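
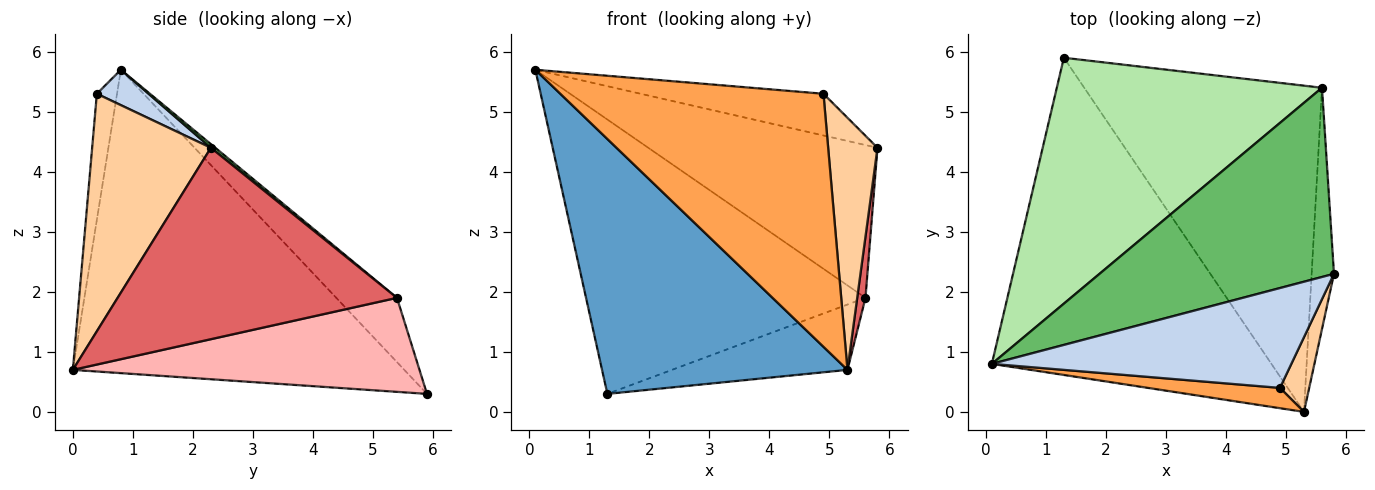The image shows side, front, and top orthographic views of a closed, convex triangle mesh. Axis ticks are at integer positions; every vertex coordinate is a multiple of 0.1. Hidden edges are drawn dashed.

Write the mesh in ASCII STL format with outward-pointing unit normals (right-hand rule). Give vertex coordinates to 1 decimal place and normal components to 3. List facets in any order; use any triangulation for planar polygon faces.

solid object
 facet normal -0.646 -0.478 -0.595
  outer loop
   vertex 5.3 0.0 0.7
   vertex 0.1 0.8 5.7
   vertex 1.3 5.9 0.3
  endloop
 endfacet
 facet normal 0.108 0.383 0.917
  outer loop
   vertex 4.9 0.4 5.3
   vertex 5.8 2.3 4.4
   vertex 0.1 0.8 5.7
  endloop
 endfacet
 facet normal -0.076 -0.994 0.080
  outer loop
   vertex 4.9 0.4 5.3
   vertex 0.1 0.8 5.7
   vertex 5.3 0.0 0.7
  endloop
 endfacet
 facet normal 0.918 -0.381 0.113
  outer loop
   vertex 4.9 0.4 5.3
   vertex 5.3 0.0 0.7
   vertex 5.8 2.3 4.4
  endloop
 endfacet
 facet normal 0.012 0.628 0.778
  outer loop
   vertex 5.6 5.4 1.9
   vertex 0.1 0.8 5.7
   vertex 5.8 2.3 4.4
  endloop
 endfacet
 facet normal -0.160 0.735 0.659
  outer loop
   vertex 5.6 5.4 1.9
   vertex 1.3 5.9 0.3
   vertex 0.1 0.8 5.7
  endloop
 endfacet
 facet normal 0.993 -0.029 -0.116
  outer loop
   vertex 5.6 5.4 1.9
   vertex 5.8 2.3 4.4
   vertex 5.3 0.0 0.7
  endloop
 endfacet
 facet normal 0.361 0.183 -0.914
  outer loop
   vertex 5.6 5.4 1.9
   vertex 5.3 0.0 0.7
   vertex 1.3 5.9 0.3
  endloop
 endfacet
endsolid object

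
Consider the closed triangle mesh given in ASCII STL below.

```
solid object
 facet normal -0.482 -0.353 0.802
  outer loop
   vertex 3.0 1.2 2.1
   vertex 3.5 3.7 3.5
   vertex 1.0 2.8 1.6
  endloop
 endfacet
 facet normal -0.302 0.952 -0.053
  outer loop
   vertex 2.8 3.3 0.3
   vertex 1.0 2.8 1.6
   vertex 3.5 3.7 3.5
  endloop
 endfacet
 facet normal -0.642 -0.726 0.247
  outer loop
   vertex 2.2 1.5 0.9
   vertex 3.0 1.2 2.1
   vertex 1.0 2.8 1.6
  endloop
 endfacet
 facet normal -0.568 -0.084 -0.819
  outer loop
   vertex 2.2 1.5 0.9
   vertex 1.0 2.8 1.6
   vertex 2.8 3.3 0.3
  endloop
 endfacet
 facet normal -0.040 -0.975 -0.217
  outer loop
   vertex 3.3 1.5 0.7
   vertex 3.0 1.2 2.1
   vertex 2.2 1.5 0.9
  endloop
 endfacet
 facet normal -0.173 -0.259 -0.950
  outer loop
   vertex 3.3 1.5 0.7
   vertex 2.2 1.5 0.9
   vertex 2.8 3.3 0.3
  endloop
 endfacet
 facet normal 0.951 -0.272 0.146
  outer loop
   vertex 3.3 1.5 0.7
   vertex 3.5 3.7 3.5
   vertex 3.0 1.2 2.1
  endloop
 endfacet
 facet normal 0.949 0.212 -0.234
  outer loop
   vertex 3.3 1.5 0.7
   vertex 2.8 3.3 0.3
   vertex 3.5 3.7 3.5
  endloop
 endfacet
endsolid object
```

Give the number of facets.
8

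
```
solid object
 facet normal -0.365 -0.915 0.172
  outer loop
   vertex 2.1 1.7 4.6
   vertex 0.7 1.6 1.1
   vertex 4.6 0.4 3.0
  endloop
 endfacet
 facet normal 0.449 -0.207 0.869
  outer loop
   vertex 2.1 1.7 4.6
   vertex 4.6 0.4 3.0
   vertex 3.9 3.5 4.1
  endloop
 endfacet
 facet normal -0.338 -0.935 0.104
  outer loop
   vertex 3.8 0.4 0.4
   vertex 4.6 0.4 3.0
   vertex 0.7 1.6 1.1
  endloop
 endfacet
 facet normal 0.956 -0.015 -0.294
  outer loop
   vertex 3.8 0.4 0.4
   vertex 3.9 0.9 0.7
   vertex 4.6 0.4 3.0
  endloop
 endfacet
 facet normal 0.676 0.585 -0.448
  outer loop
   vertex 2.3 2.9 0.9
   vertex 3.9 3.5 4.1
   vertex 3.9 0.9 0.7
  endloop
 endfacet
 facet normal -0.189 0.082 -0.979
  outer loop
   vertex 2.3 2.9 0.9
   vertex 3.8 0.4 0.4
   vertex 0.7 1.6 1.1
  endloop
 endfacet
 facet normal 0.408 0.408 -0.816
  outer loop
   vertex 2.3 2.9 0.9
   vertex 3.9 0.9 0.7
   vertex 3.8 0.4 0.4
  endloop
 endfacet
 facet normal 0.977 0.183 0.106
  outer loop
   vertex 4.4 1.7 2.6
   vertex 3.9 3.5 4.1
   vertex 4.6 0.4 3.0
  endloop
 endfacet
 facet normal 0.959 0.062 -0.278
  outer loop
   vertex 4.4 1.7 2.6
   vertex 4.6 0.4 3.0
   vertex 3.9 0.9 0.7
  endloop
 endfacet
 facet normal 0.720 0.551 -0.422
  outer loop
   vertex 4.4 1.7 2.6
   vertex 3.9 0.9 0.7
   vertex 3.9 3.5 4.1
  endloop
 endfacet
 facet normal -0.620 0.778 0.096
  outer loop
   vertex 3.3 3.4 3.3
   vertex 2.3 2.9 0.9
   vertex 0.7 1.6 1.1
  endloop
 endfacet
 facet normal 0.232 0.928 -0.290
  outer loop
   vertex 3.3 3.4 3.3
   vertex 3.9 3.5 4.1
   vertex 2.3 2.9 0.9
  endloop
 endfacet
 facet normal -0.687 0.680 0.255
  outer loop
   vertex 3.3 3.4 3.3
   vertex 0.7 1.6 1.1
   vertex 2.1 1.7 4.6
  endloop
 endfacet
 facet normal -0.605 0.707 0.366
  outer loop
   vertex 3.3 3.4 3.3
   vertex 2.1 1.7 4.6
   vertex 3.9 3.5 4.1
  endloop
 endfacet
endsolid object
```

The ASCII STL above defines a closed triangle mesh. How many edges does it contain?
21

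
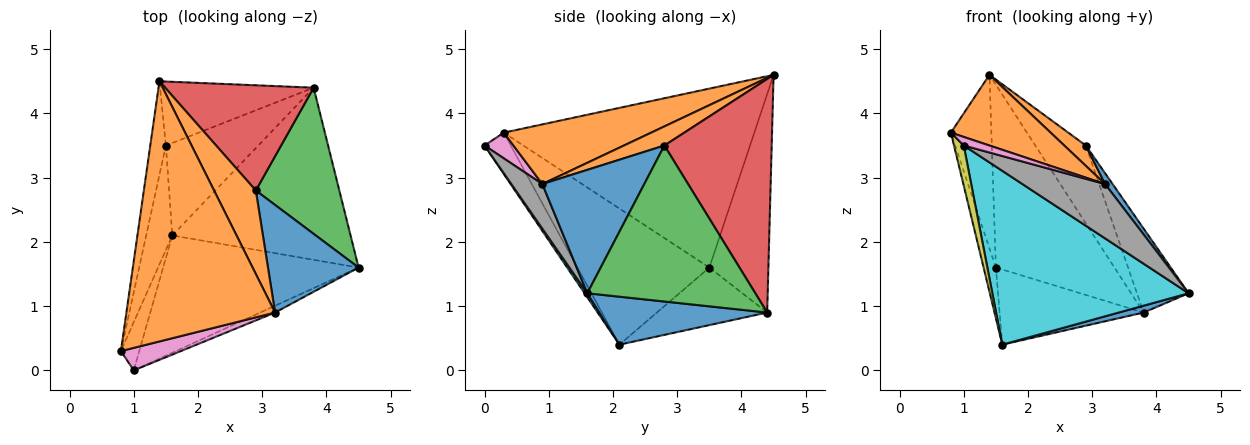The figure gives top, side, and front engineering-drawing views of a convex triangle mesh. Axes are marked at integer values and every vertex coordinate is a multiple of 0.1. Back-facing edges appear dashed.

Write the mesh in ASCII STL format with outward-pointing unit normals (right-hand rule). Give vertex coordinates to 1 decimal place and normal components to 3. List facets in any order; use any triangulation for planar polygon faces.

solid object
 facet normal 0.260 -0.038 -0.965
  outer loop
   vertex 3.8 4.4 0.9
   vertex 4.5 1.6 1.2
   vertex 1.6 2.1 0.4
  endloop
 endfacet
 facet normal 0.361 -0.244 0.900
  outer loop
   vertex 3.2 0.9 2.9
   vertex 1.4 4.5 4.6
   vertex 0.8 0.3 3.7
  endloop
 endfacet
 facet normal -0.984 0.159 -0.086
  outer loop
   vertex 1.5 3.5 1.6
   vertex 0.8 0.3 3.7
   vertex 1.4 4.5 4.6
  endloop
 endfacet
 facet normal -0.978 0.091 -0.188
  outer loop
   vertex 1.5 3.5 1.6
   vertex 1.6 2.1 0.4
   vertex 0.8 0.3 3.7
  endloop
 endfacet
 facet normal -0.425 0.854 -0.299
  outer loop
   vertex 1.5 3.5 1.6
   vertex 1.4 4.5 4.6
   vertex 3.8 4.4 0.9
  endloop
 endfacet
 facet normal -0.435 0.568 -0.699
  outer loop
   vertex 1.5 3.5 1.6
   vertex 3.8 4.4 0.9
   vertex 1.6 2.1 0.4
  endloop
 endfacet
 facet normal 0.372 -0.330 0.868
  outer loop
   vertex 1.0 0.0 3.5
   vertex 3.2 0.9 2.9
   vertex 0.8 0.3 3.7
  endloop
 endfacet
 facet normal 0.349 -0.930 -0.116
  outer loop
   vertex 1.0 0.0 3.5
   vertex 4.5 1.6 1.2
   vertex 3.2 0.9 2.9
  endloop
 endfacet
 facet normal -0.866 -0.321 -0.385
  outer loop
   vertex 1.0 0.0 3.5
   vertex 0.8 0.3 3.7
   vertex 1.6 2.1 0.4
  endloop
 endfacet
 facet normal 0.011 -0.829 -0.559
  outer loop
   vertex 1.0 0.0 3.5
   vertex 1.6 2.1 0.4
   vertex 4.5 1.6 1.2
  endloop
 endfacet
 facet normal 0.805 -0.060 0.591
  outer loop
   vertex 2.9 2.8 3.5
   vertex 3.2 0.9 2.9
   vertex 4.5 1.6 1.2
  endloop
 endfacet
 facet normal 0.406 -0.216 0.888
  outer loop
   vertex 2.9 2.8 3.5
   vertex 1.4 4.5 4.6
   vertex 3.2 0.9 2.9
  endloop
 endfacet
 facet normal 0.851 0.262 0.456
  outer loop
   vertex 2.9 2.8 3.5
   vertex 4.5 1.6 1.2
   vertex 3.8 4.4 0.9
  endloop
 endfacet
 facet normal 0.784 0.369 0.499
  outer loop
   vertex 2.9 2.8 3.5
   vertex 3.8 4.4 0.9
   vertex 1.4 4.5 4.6
  endloop
 endfacet
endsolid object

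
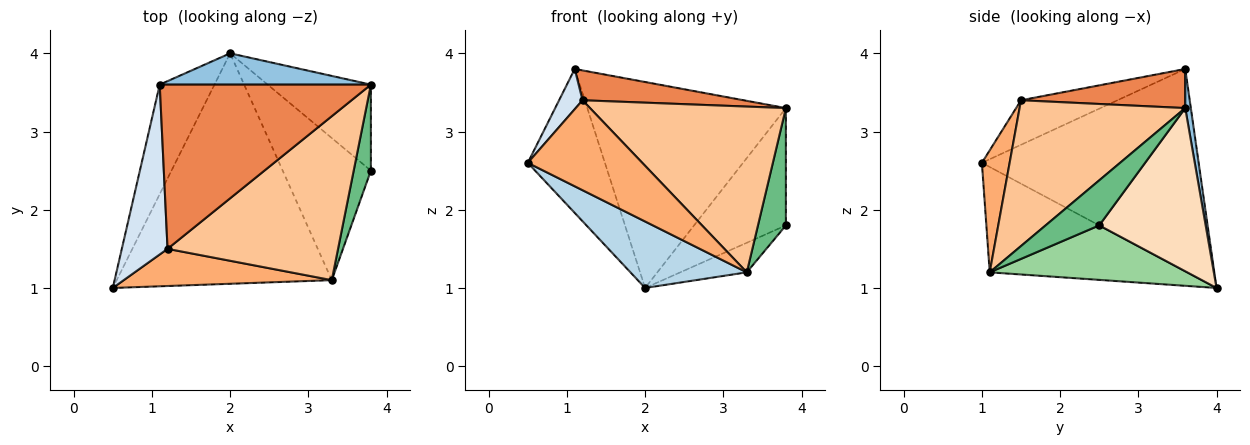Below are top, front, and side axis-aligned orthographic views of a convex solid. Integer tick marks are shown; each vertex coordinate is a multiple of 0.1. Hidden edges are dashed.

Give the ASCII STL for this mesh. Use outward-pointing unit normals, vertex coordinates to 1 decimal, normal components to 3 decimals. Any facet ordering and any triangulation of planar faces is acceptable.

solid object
 facet normal -0.913 0.325 -0.247
  outer loop
   vertex 2.0 4.0 1.0
   vertex 0.5 1.0 2.6
   vertex 1.1 3.6 3.8
  endloop
 endfacet
 facet normal 0.028 0.988 0.150
  outer loop
   vertex 2.0 4.0 1.0
   vertex 1.1 3.6 3.8
   vertex 3.8 3.6 3.3
  endloop
 endfacet
 facet normal -0.426 -0.251 -0.869
  outer loop
   vertex 3.3 1.1 1.2
   vertex 0.5 1.0 2.6
   vertex 2.0 4.0 1.0
  endloop
 endfacet
 facet normal -0.688 -0.167 0.706
  outer loop
   vertex 1.2 1.5 3.4
   vertex 1.1 3.6 3.8
   vertex 0.5 1.0 2.6
  endloop
 endfacet
 facet normal 0.179 -0.176 0.968
  outer loop
   vertex 1.2 1.5 3.4
   vertex 3.8 3.6 3.3
   vertex 1.1 3.6 3.8
  endloop
 endfacet
 facet normal 0.218 -0.902 0.373
  outer loop
   vertex 1.2 1.5 3.4
   vertex 0.5 1.0 2.6
   vertex 3.3 1.1 1.2
  endloop
 endfacet
 facet normal 0.515 -0.609 0.603
  outer loop
   vertex 1.2 1.5 3.4
   vertex 3.3 1.1 1.2
   vertex 3.8 3.6 3.3
  endloop
 endfacet
 facet normal 0.683 0.589 -0.432
  outer loop
   vertex 3.8 2.5 1.8
   vertex 2.0 4.0 1.0
   vertex 3.8 3.6 3.3
  endloop
 endfacet
 facet normal 0.840 -0.438 0.321
  outer loop
   vertex 3.8 2.5 1.8
   vertex 3.8 3.6 3.3
   vertex 3.3 1.1 1.2
  endloop
 endfacet
 facet normal 0.518 0.174 -0.838
  outer loop
   vertex 3.8 2.5 1.8
   vertex 3.3 1.1 1.2
   vertex 2.0 4.0 1.0
  endloop
 endfacet
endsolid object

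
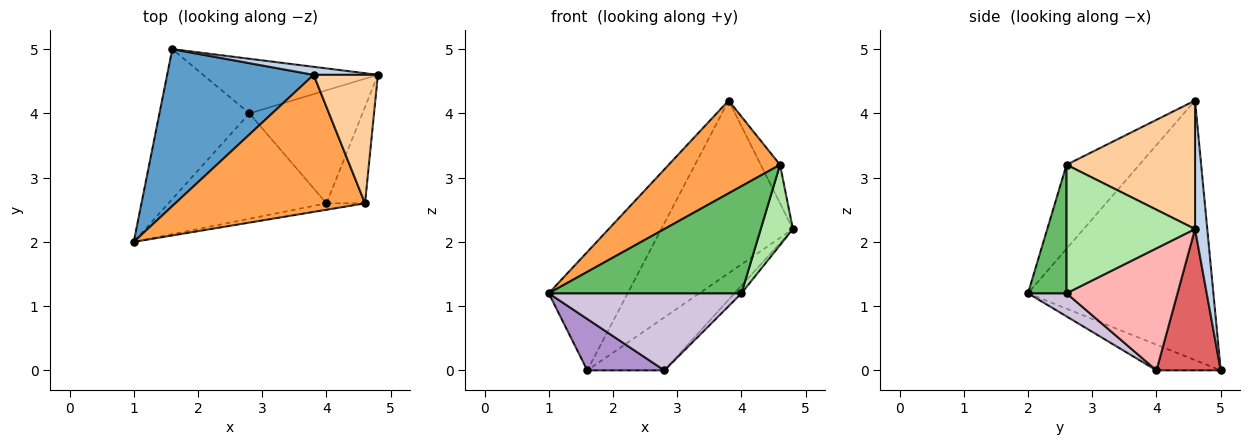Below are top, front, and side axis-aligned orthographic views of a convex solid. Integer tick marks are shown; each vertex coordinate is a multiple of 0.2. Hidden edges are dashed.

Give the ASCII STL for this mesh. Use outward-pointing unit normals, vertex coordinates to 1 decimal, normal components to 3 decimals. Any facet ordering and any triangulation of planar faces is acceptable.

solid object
 facet normal -0.817 0.348 0.461
  outer loop
   vertex 3.8 4.6 4.2
   vertex 1.6 5.0 0.0
   vertex 1.0 2.0 1.2
  endloop
 endfacet
 facet normal 0.093 0.995 0.046
  outer loop
   vertex 3.8 4.6 4.2
   vertex 4.8 4.6 2.2
   vertex 1.6 5.0 0.0
  endloop
 endfacet
 facet normal -0.344 -0.526 0.777
  outer loop
   vertex 4.6 2.6 3.2
   vertex 3.8 4.6 4.2
   vertex 1.0 2.0 1.2
  endloop
 endfacet
 facet normal 0.886 0.133 0.443
  outer loop
   vertex 4.6 2.6 3.2
   vertex 4.8 4.6 2.2
   vertex 3.8 4.6 4.2
  endloop
 endfacet
 facet normal 0.196 -0.979 -0.059
  outer loop
   vertex 4.0 2.6 1.2
   vertex 4.6 2.6 3.2
   vertex 1.0 2.0 1.2
  endloop
 endfacet
 facet normal 0.931 -0.233 -0.279
  outer loop
   vertex 4.0 2.6 1.2
   vertex 4.8 4.6 2.2
   vertex 4.6 2.6 3.2
  endloop
 endfacet
 facet normal 0.502 0.602 -0.621
  outer loop
   vertex 2.8 4.0 0.0
   vertex 1.6 5.0 0.0
   vertex 4.8 4.6 2.2
  endloop
 endfacet
 facet normal 0.733 0.046 -0.679
  outer loop
   vertex 2.8 4.0 0.0
   vertex 4.8 4.6 2.2
   vertex 4.0 2.6 1.2
  endloop
 endfacet
 facet normal -0.261 -0.313 -0.913
  outer loop
   vertex 2.8 4.0 0.0
   vertex 1.0 2.0 1.2
   vertex 1.6 5.0 0.0
  endloop
 endfacet
 facet normal 0.117 -0.586 -0.801
  outer loop
   vertex 2.8 4.0 0.0
   vertex 4.0 2.6 1.2
   vertex 1.0 2.0 1.2
  endloop
 endfacet
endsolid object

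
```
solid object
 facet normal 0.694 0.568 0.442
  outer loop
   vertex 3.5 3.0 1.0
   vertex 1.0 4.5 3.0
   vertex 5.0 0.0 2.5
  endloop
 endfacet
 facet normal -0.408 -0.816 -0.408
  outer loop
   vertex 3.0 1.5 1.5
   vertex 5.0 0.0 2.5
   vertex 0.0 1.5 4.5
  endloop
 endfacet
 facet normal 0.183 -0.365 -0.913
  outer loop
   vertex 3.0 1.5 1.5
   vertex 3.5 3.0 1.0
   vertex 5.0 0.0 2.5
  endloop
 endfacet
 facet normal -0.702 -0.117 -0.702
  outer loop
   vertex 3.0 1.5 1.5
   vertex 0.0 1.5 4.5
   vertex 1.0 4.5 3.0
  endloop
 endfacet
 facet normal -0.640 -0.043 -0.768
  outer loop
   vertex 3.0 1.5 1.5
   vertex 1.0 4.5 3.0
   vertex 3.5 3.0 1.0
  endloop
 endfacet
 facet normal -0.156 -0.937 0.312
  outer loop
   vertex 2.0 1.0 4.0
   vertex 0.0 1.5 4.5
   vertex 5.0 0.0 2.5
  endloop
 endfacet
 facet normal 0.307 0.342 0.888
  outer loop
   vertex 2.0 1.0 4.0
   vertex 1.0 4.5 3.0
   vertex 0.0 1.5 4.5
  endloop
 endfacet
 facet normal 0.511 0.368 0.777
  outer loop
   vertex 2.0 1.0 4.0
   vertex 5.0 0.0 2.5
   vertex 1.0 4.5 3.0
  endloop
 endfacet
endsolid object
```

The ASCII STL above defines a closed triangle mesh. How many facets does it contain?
8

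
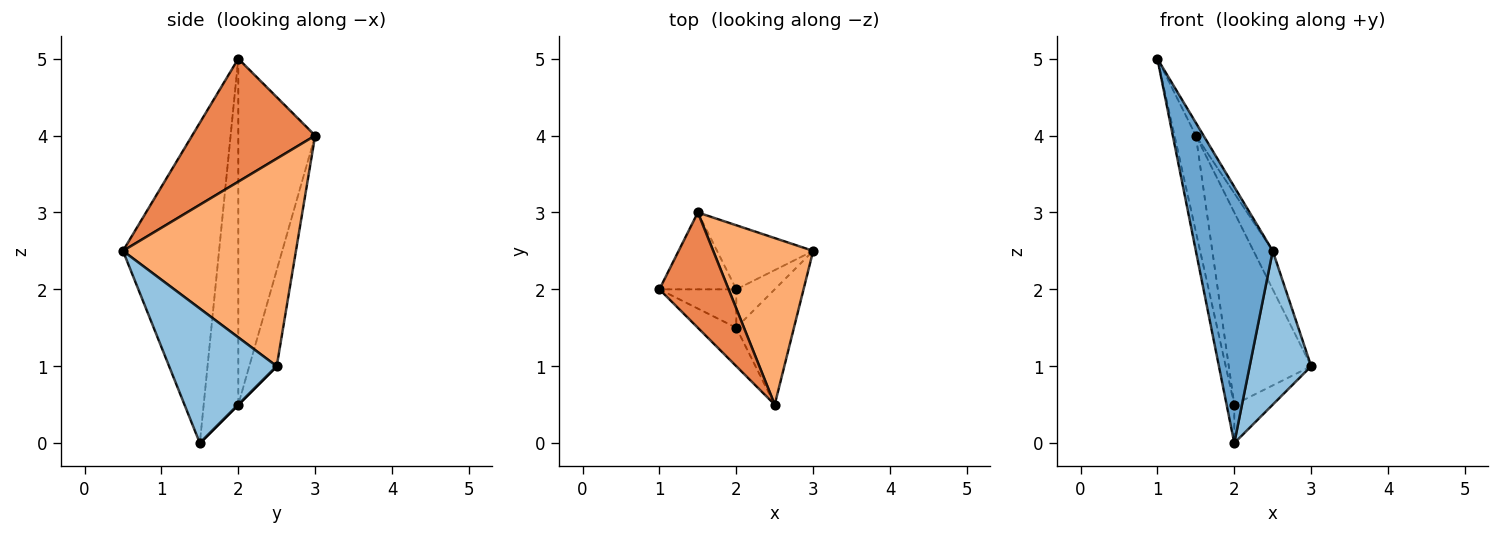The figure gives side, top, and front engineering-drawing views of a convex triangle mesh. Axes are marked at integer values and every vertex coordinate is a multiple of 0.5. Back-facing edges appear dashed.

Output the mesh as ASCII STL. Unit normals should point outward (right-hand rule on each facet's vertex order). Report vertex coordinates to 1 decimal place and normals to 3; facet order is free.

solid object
 facet normal -0.777 -0.622 -0.093
  outer loop
   vertex 2.0 1.5 0.0
   vertex 2.5 0.5 2.5
   vertex 1.0 2.0 5.0
  endloop
 endfacet
 facet normal 0.814 -0.465 -0.349
  outer loop
   vertex 2.0 1.5 0.0
   vertex 3.0 2.5 1.0
   vertex 2.5 0.5 2.5
  endloop
 endfacet
 facet normal -0.954 0.212 -0.212
  outer loop
   vertex 2.0 2.0 0.5
   vertex 2.0 1.5 0.0
   vertex 1.0 2.0 5.0
  endloop
 endfacet
 facet normal 0.000 0.707 -0.707
  outer loop
   vertex 2.0 2.0 0.5
   vertex 3.0 2.5 1.0
   vertex 2.0 1.5 0.0
  endloop
 endfacet
 facet normal 0.870 0.054 0.490
  outer loop
   vertex 1.5 3.0 4.0
   vertex 1.0 2.0 5.0
   vertex 2.5 0.5 2.5
  endloop
 endfacet
 facet normal 0.897 0.100 0.432
  outer loop
   vertex 1.5 3.0 4.0
   vertex 2.5 0.5 2.5
   vertex 3.0 2.5 1.0
  endloop
 endfacet
 facet normal -0.942 0.262 -0.209
  outer loop
   vertex 1.5 3.0 4.0
   vertex 2.0 2.0 0.5
   vertex 1.0 2.0 5.0
  endloop
 endfacet
 facet normal -0.302 0.905 -0.302
  outer loop
   vertex 1.5 3.0 4.0
   vertex 3.0 2.5 1.0
   vertex 2.0 2.0 0.5
  endloop
 endfacet
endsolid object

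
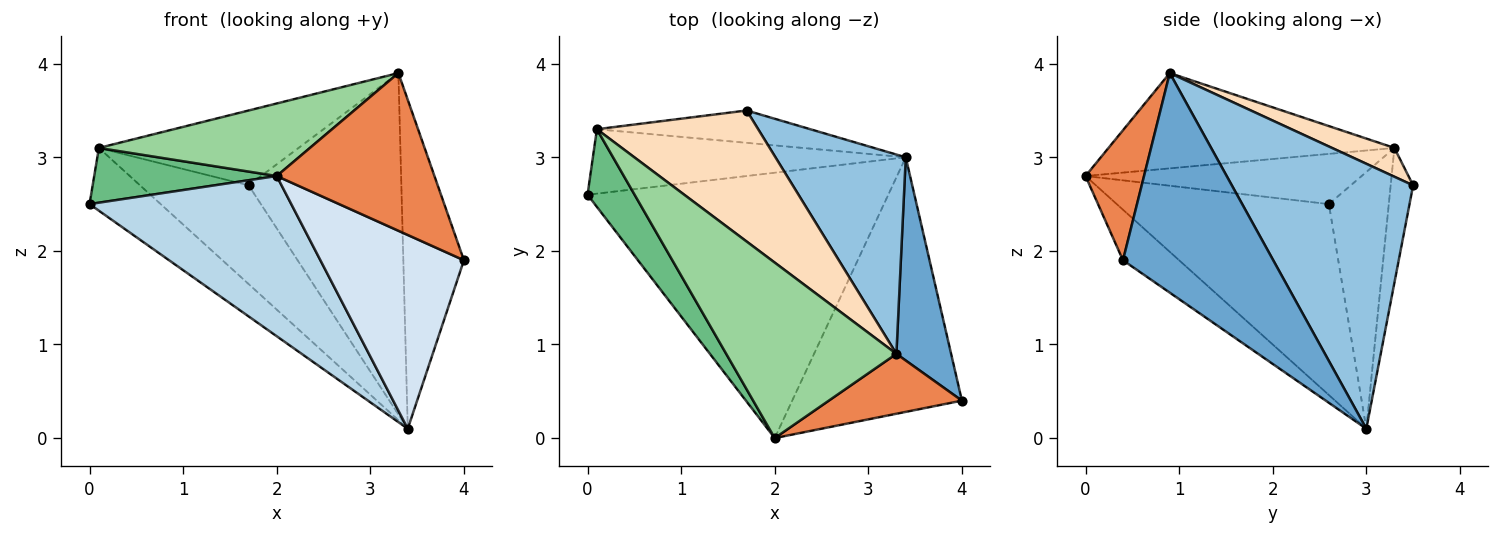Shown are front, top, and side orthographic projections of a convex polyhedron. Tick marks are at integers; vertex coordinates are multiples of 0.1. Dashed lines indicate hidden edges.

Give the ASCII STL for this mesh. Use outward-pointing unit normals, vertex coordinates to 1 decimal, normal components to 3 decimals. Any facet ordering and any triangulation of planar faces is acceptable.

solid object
 facet normal 0.904 0.364 0.225
  outer loop
   vertex 3.3 0.9 3.9
   vertex 4.0 0.4 1.9
   vertex 3.4 3.0 0.1
  endloop
 endfacet
 facet normal 0.716 0.603 0.352
  outer loop
   vertex 1.7 3.5 2.7
   vertex 3.3 0.9 3.9
   vertex 3.4 3.0 0.1
  endloop
 endfacet
 facet normal -0.478 -0.454 -0.752
  outer loop
   vertex 2.0 0.0 2.8
   vertex 0.0 2.6 2.5
   vertex 3.4 3.0 0.1
  endloop
 endfacet
 facet normal -0.231 -0.589 -0.774
  outer loop
   vertex 2.0 0.0 2.8
   vertex 3.4 3.0 0.1
   vertex 4.0 0.4 1.9
  endloop
 endfacet
 facet normal 0.328 -0.883 0.335
  outer loop
   vertex 2.0 0.0 2.8
   vertex 4.0 0.4 1.9
   vertex 3.3 0.9 3.9
  endloop
 endfacet
 facet normal -0.507 0.602 -0.617
  outer loop
   vertex 0.1 3.3 3.1
   vertex 3.4 3.0 0.1
   vertex 0.0 2.6 2.5
  endloop
 endfacet
 facet normal -0.193 0.932 -0.305
  outer loop
   vertex 0.1 3.3 3.1
   vertex 1.7 3.5 2.7
   vertex 3.4 3.0 0.1
  endloop
 endfacet
 facet normal 0.153 0.490 0.858
  outer loop
   vertex 0.1 3.3 3.1
   vertex 3.3 0.9 3.9
   vertex 1.7 3.5 2.7
  endloop
 endfacet
 facet normal -0.657 -0.434 0.616
  outer loop
   vertex 0.1 3.3 3.1
   vertex 0.0 2.6 2.5
   vertex 2.0 0.0 2.8
  endloop
 endfacet
 facet normal -0.460 -0.339 0.821
  outer loop
   vertex 0.1 3.3 3.1
   vertex 2.0 0.0 2.8
   vertex 3.3 0.9 3.9
  endloop
 endfacet
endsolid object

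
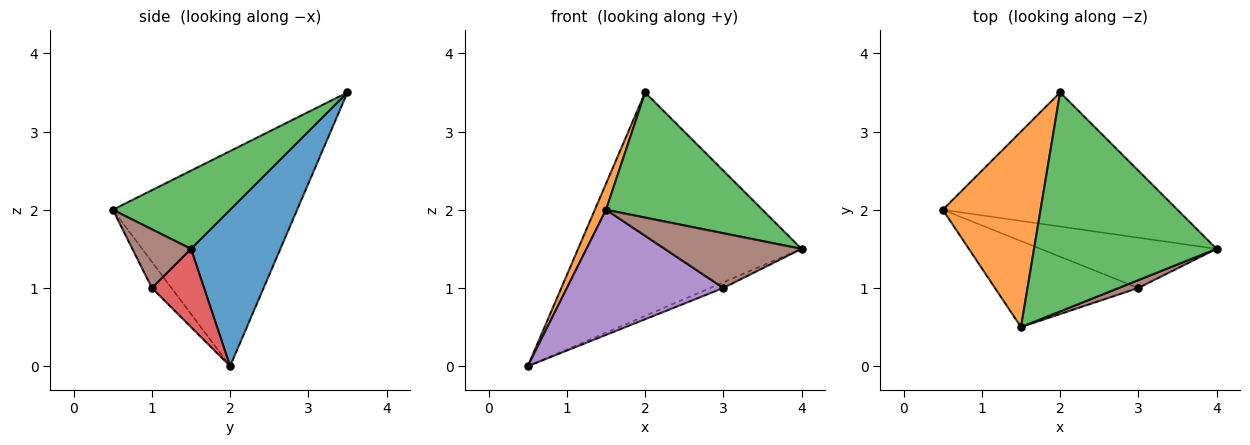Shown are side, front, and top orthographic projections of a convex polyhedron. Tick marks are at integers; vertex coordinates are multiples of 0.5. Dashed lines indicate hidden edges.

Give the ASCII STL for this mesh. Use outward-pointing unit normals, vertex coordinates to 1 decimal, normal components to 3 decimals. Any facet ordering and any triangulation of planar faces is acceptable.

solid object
 facet normal 0.324 0.811 -0.487
  outer loop
   vertex 2.0 3.5 3.5
   vertex 4.0 1.5 1.5
   vertex 0.5 2.0 0.0
  endloop
 endfacet
 facet normal -0.909 -0.055 0.413
  outer loop
   vertex 1.5 0.5 2.0
   vertex 2.0 3.5 3.5
   vertex 0.5 2.0 0.0
  endloop
 endfacet
 facet normal 0.349 -0.465 0.814
  outer loop
   vertex 1.5 0.5 2.0
   vertex 4.0 1.5 1.5
   vertex 2.0 3.5 3.5
  endloop
 endfacet
 facet normal 0.404 0.101 -0.909
  outer loop
   vertex 3.0 1.0 1.0
   vertex 0.5 2.0 0.0
   vertex 4.0 1.5 1.5
  endloop
 endfacet
 facet normal -0.102 -0.820 -0.564
  outer loop
   vertex 3.0 1.0 1.0
   vertex 1.5 0.5 2.0
   vertex 0.5 2.0 0.0
  endloop
 endfacet
 facet normal 0.391 -0.911 0.130
  outer loop
   vertex 3.0 1.0 1.0
   vertex 4.0 1.5 1.5
   vertex 1.5 0.5 2.0
  endloop
 endfacet
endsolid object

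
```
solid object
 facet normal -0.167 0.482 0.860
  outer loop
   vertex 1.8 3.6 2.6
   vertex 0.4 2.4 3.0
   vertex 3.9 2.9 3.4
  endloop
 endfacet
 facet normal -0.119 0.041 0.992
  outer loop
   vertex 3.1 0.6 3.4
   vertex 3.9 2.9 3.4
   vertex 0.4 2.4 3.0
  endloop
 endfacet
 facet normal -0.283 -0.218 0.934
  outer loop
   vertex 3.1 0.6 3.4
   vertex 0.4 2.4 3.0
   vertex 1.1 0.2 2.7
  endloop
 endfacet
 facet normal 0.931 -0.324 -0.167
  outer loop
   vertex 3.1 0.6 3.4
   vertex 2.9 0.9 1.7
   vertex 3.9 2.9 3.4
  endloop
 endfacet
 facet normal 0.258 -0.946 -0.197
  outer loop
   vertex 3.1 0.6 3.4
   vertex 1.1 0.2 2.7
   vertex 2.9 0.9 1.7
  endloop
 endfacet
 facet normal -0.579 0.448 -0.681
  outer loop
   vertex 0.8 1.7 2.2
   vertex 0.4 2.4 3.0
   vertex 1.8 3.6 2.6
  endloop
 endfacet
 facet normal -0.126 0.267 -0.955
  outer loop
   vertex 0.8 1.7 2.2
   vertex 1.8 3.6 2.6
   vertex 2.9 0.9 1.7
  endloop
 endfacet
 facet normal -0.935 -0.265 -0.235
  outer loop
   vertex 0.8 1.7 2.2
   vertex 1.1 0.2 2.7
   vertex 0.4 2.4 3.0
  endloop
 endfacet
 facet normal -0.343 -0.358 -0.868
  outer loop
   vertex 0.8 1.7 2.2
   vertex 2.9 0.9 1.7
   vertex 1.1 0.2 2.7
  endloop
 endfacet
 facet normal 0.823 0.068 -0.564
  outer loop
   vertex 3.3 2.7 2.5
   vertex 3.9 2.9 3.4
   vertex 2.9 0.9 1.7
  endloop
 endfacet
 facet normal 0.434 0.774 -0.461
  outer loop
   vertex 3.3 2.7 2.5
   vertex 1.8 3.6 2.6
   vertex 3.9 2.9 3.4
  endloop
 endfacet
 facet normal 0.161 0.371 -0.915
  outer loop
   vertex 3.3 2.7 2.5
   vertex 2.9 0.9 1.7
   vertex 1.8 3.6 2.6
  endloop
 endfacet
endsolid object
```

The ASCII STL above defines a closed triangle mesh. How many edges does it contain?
18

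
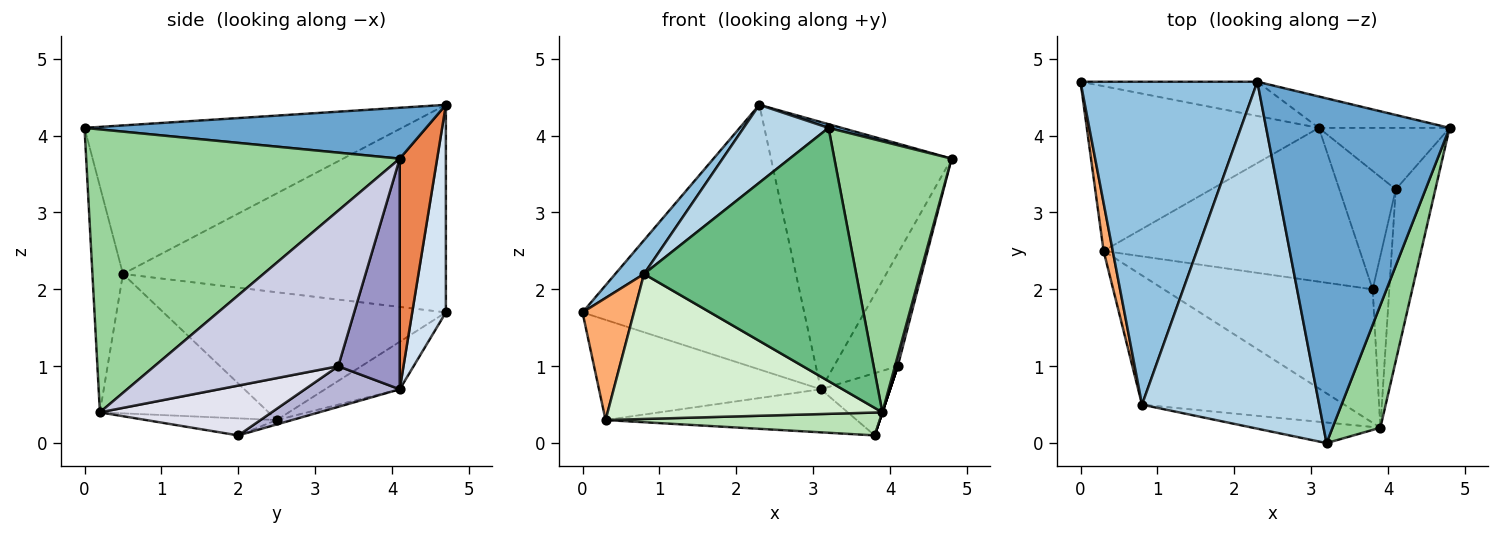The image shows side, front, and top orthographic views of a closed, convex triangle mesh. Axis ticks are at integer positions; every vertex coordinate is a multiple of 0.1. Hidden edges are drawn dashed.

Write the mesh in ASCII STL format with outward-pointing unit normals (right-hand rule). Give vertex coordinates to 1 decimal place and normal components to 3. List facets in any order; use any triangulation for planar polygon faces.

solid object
 facet normal 0.267 -0.010 0.964
  outer loop
   vertex 2.3 4.7 4.4
   vertex 3.2 0.0 4.1
   vertex 4.8 4.1 3.7
  endloop
 endfacet
 facet normal -0.759 -0.068 0.647
  outer loop
   vertex 2.3 4.7 4.4
   vertex 0.0 4.7 1.7
   vertex 0.8 0.5 2.2
  endloop
 endfacet
 facet normal -0.633 -0.169 0.755
  outer loop
   vertex 2.3 4.7 4.4
   vertex 0.8 0.5 2.2
   vertex 3.2 0.0 4.1
  endloop
 endfacet
 facet normal 0.149 0.981 -0.127
  outer loop
   vertex 3.1 4.1 0.7
   vertex 0.0 4.7 1.7
   vertex 2.3 4.7 4.4
  endloop
 endfacet
 facet normal 0.202 0.973 -0.114
  outer loop
   vertex 3.1 4.1 0.7
   vertex 2.3 4.7 4.4
   vertex 4.8 4.1 3.7
  endloop
 endfacet
 facet normal -0.981 -0.179 0.070
  outer loop
   vertex 0.3 2.5 0.3
   vertex 0.8 0.5 2.2
   vertex 0.0 4.7 1.7
  endloop
 endfacet
 facet normal -0.172 0.512 -0.842
  outer loop
   vertex 0.3 2.5 0.3
   vertex 0.0 4.7 1.7
   vertex 3.1 4.1 0.7
  endloop
 endfacet
 facet normal -0.017 0.270 -0.963
  outer loop
   vertex 0.3 2.5 0.3
   vertex 3.1 4.1 0.7
   vertex 3.8 2.0 0.1
  endloop
 endfacet
 facet normal -0.142 -0.987 -0.080
  outer loop
   vertex 3.9 0.2 0.4
   vertex 3.2 0.0 4.1
   vertex 0.8 0.5 2.2
  endloop
 endfacet
 facet normal 0.925 -0.346 0.156
  outer loop
   vertex 3.9 0.2 0.4
   vertex 4.8 4.1 3.7
   vertex 3.2 0.0 4.1
  endloop
 endfacet
 facet normal -0.080 -0.168 -0.982
  outer loop
   vertex 3.9 0.2 0.4
   vertex 0.3 2.5 0.3
   vertex 3.8 2.0 0.1
  endloop
 endfacet
 facet normal -0.417 -0.679 -0.605
  outer loop
   vertex 3.9 0.2 0.4
   vertex 0.8 0.5 2.2
   vertex 0.3 2.5 0.3
  endloop
 endfacet
 facet normal 0.646 0.670 -0.366
  outer loop
   vertex 4.1 3.3 1.0
   vertex 3.1 4.1 0.7
   vertex 4.8 4.1 3.7
  endloop
 endfacet
 facet normal 0.538 0.392 -0.746
  outer loop
   vertex 4.1 3.3 1.0
   vertex 3.8 2.0 0.1
   vertex 3.1 4.1 0.7
  endloop
 endfacet
 facet normal 0.969 -0.015 -0.247
  outer loop
   vertex 4.1 3.3 1.0
   vertex 4.8 4.1 3.7
   vertex 3.9 0.2 0.4
  endloop
 endfacet
 facet normal 0.949 0.000 -0.316
  outer loop
   vertex 4.1 3.3 1.0
   vertex 3.9 0.2 0.4
   vertex 3.8 2.0 0.1
  endloop
 endfacet
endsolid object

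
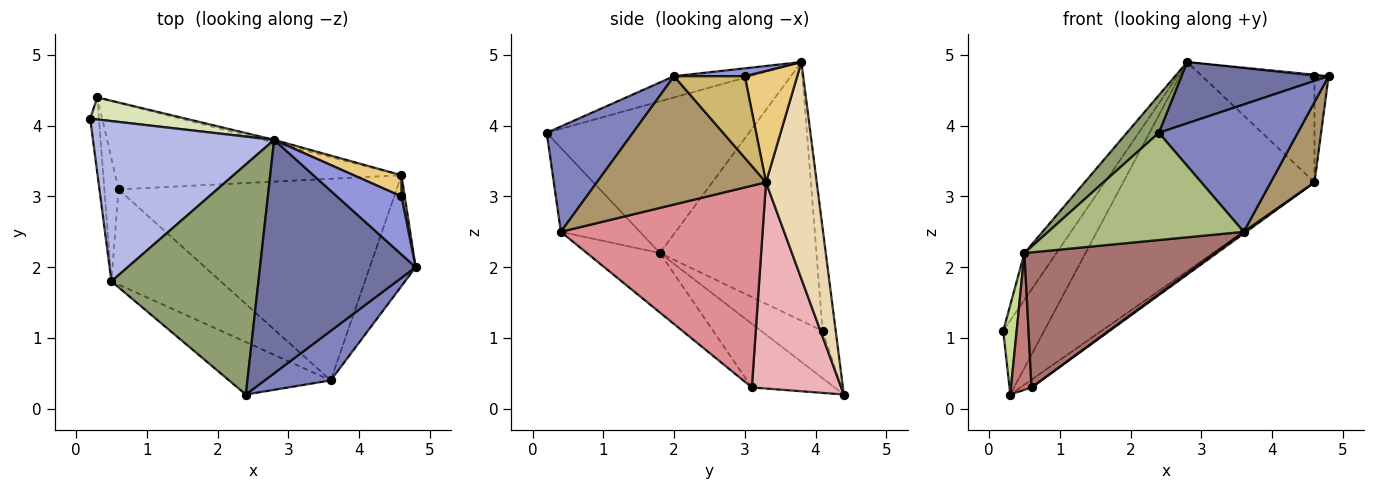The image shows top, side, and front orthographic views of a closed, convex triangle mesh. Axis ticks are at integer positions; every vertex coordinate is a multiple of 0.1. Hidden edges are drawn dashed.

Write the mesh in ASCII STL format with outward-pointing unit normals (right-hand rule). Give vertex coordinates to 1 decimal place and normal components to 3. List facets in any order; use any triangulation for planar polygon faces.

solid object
 facet normal -0.131 -0.252 0.959
  outer loop
   vertex 2.8 3.8 4.9
   vertex 2.4 0.2 3.9
   vertex 4.8 2.0 4.7
  endloop
 endfacet
 facet normal 0.501 -0.807 0.314
  outer loop
   vertex 3.6 0.4 2.5
   vertex 4.8 2.0 4.7
   vertex 2.4 0.2 3.9
  endloop
 endfacet
 facet normal 0.121 0.024 0.992
  outer loop
   vertex 4.6 3.0 4.7
   vertex 2.8 3.8 4.9
   vertex 4.8 2.0 4.7
  endloop
 endfacet
 facet normal -0.808 0.165 0.566
  outer loop
   vertex 0.5 1.8 2.2
   vertex 2.8 3.8 4.9
   vertex 0.2 4.1 1.1
  endloop
 endfacet
 facet normal -0.714 -0.113 0.691
  outer loop
   vertex 0.5 1.8 2.2
   vertex 2.4 0.2 3.9
   vertex 2.8 3.8 4.9
  endloop
 endfacet
 facet normal -0.341 -0.844 -0.413
  outer loop
   vertex 0.5 1.8 2.2
   vertex 3.6 0.4 2.5
   vertex 2.4 0.2 3.9
  endloop
 endfacet
 facet normal -0.962 -0.210 -0.177
  outer loop
   vertex 0.3 4.4 0.2
   vertex 0.5 1.8 2.2
   vertex 0.2 4.1 1.1
  endloop
 endfacet
 facet normal -0.293 0.916 0.273
  outer loop
   vertex 0.3 4.4 0.2
   vertex 0.2 4.1 1.1
   vertex 2.8 3.8 4.9
  endloop
 endfacet
 facet normal 0.915 -0.237 -0.327
  outer loop
   vertex 4.6 3.3 3.2
   vertex 4.8 2.0 4.7
   vertex 3.6 0.4 2.5
  endloop
 endfacet
 facet normal 0.980 0.196 0.039
  outer loop
   vertex 4.6 3.3 3.2
   vertex 4.6 3.0 4.7
   vertex 4.8 2.0 4.7
  endloop
 endfacet
 facet normal 0.416 0.892 0.178
  outer loop
   vertex 4.6 3.3 3.2
   vertex 2.8 3.8 4.9
   vertex 4.6 3.0 4.7
  endloop
 endfacet
 facet normal 0.256 0.967 -0.013
  outer loop
   vertex 4.6 3.3 3.2
   vertex 0.3 4.4 0.2
   vertex 2.8 3.8 4.9
  endloop
 endfacet
 facet normal -0.299 -0.780 -0.550
  outer loop
   vertex 0.6 3.1 0.3
   vertex 3.6 0.4 2.5
   vertex 0.5 1.8 2.2
  endloop
 endfacet
 facet normal -0.949 -0.235 -0.211
  outer loop
   vertex 0.6 3.1 0.3
   vertex 0.5 1.8 2.2
   vertex 0.3 4.4 0.2
  endloop
 endfacet
 facet normal 0.587 -0.007 -0.809
  outer loop
   vertex 0.6 3.1 0.3
   vertex 4.6 3.3 3.2
   vertex 3.6 0.4 2.5
  endloop
 endfacet
 facet normal 0.583 0.072 -0.809
  outer loop
   vertex 0.6 3.1 0.3
   vertex 0.3 4.4 0.2
   vertex 4.6 3.3 3.2
  endloop
 endfacet
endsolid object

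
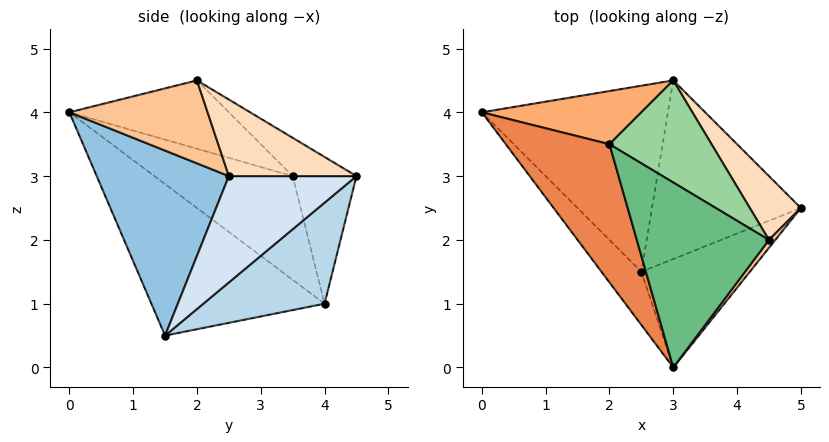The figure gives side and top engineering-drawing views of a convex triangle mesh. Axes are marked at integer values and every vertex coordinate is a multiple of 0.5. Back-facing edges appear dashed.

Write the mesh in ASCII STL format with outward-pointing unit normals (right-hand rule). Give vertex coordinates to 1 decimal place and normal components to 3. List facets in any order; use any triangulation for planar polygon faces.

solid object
 facet normal -0.713 -0.676 -0.188
  outer loop
   vertex 2.5 1.5 0.5
   vertex 3.0 0.0 4.0
   vertex 0.0 4.0 1.0
  endloop
 endfacet
 facet normal 0.644 -0.666 -0.377
  outer loop
   vertex 2.5 1.5 0.5
   vertex 5.0 2.5 3.0
   vertex 3.0 0.0 4.0
  endloop
 endfacet
 facet normal 0.399 0.547 -0.736
  outer loop
   vertex 3.0 4.5 3.0
   vertex 2.5 1.5 0.5
   vertex 0.0 4.0 1.0
  endloop
 endfacet
 facet normal 0.503 0.503 -0.704
  outer loop
   vertex 3.0 4.5 3.0
   vertex 5.0 2.5 3.0
   vertex 2.5 1.5 0.5
  endloop
 endfacet
 facet normal -0.707 0.000 0.707
  outer loop
   vertex 2.0 3.5 3.0
   vertex 0.0 4.0 1.0
   vertex 3.0 0.0 4.0
  endloop
 endfacet
 facet normal -0.530 0.530 0.662
  outer loop
   vertex 2.0 3.5 3.0
   vertex 3.0 4.5 3.0
   vertex 0.0 4.0 1.0
  endloop
 endfacet
 facet normal 0.791 -0.609 0.061
  outer loop
   vertex 4.5 2.0 4.5
   vertex 3.0 0.0 4.0
   vertex 5.0 2.5 3.0
  endloop
 endfacet
 facet normal 0.640 0.640 0.426
  outer loop
   vertex 4.5 2.0 4.5
   vertex 5.0 2.5 3.0
   vertex 3.0 4.5 3.0
  endloop
 endfacet
 facet normal -0.456 0.122 0.882
  outer loop
   vertex 4.5 2.0 4.5
   vertex 2.0 3.5 3.0
   vertex 3.0 0.0 4.0
  endloop
 endfacet
 facet normal -0.331 0.331 0.883
  outer loop
   vertex 4.5 2.0 4.5
   vertex 3.0 4.5 3.0
   vertex 2.0 3.5 3.0
  endloop
 endfacet
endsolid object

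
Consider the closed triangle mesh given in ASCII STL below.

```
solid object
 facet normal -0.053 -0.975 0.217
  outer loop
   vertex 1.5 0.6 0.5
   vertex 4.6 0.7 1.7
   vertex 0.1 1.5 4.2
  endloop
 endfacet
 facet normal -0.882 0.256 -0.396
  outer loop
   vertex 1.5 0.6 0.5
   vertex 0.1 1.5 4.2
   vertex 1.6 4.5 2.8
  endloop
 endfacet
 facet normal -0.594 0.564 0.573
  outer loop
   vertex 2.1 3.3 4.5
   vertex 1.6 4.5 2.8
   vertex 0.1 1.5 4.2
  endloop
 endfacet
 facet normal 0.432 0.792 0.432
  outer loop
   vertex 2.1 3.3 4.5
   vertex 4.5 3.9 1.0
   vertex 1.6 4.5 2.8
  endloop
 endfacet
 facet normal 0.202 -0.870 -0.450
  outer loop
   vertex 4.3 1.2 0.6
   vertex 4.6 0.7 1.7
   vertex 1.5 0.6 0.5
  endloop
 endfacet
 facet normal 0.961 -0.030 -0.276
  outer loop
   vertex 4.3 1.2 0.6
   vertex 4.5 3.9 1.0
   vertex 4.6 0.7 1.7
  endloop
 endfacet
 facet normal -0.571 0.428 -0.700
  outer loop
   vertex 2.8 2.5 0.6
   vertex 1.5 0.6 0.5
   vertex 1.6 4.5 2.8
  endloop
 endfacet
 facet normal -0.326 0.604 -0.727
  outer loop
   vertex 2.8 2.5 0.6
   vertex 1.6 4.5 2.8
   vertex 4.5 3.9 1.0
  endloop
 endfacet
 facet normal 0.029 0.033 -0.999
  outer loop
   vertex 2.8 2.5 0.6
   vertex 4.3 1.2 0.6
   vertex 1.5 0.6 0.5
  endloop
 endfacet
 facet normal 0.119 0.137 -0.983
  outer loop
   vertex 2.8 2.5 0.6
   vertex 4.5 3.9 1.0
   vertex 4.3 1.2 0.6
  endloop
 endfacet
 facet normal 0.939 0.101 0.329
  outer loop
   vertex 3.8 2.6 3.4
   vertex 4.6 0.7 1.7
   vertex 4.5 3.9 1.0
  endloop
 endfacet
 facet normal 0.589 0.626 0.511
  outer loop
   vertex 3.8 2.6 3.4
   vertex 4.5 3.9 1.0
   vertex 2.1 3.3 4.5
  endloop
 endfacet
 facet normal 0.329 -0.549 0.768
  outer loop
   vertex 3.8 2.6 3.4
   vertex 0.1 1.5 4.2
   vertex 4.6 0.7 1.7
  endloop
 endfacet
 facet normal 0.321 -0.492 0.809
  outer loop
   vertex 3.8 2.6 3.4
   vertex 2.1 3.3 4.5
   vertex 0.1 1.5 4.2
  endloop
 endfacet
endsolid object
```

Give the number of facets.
14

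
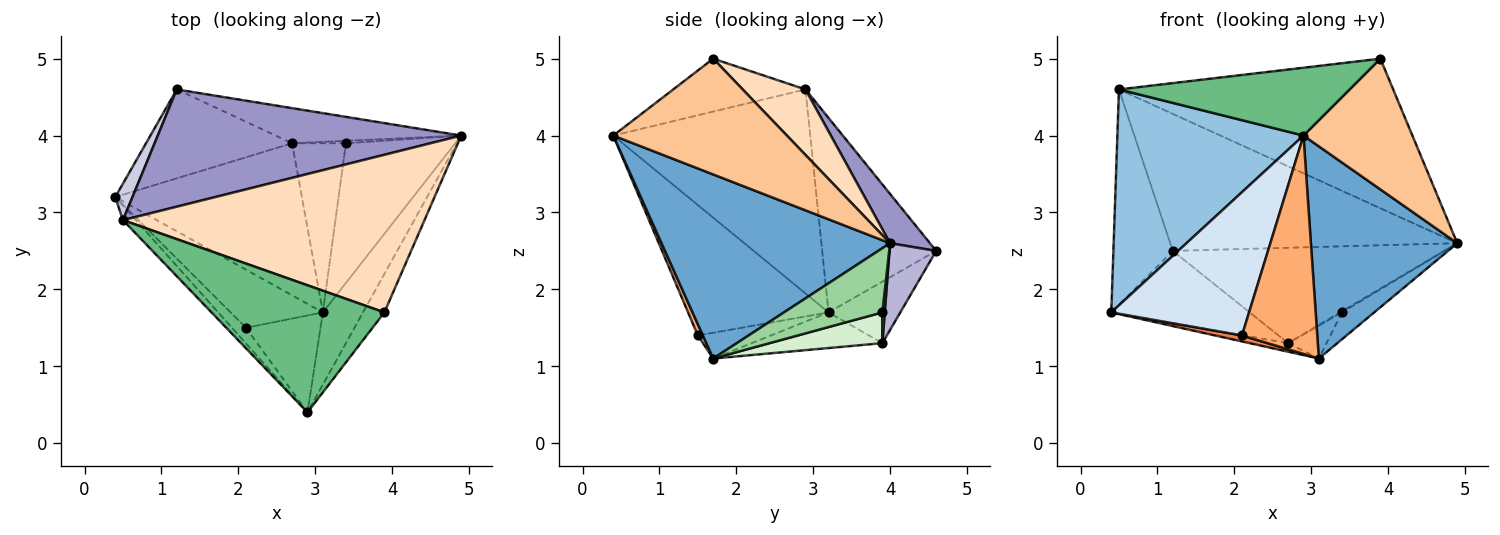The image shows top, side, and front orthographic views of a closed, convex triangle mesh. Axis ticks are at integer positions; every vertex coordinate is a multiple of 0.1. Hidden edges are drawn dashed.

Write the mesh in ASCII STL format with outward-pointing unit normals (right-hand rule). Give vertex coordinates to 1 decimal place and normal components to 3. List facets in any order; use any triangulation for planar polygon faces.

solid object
 facet normal 0.828 -0.530 -0.181
  outer loop
   vertex 3.1 1.7 1.1
   vertex 4.9 4.0 2.6
   vertex 2.9 0.4 4.0
  endloop
 endfacet
 facet normal -0.726 -0.686 -0.046
  outer loop
   vertex 0.5 2.9 4.6
   vertex 0.4 3.2 1.7
   vertex 2.9 0.4 4.0
  endloop
 endfacet
 facet normal -0.187 0.055 -0.981
  outer loop
   vertex 2.7 3.9 1.3
   vertex 3.1 1.7 1.1
   vertex 0.4 3.2 1.7
  endloop
 endfacet
 facet normal -0.712 -0.698 -0.076
  outer loop
   vertex 2.1 1.5 1.4
   vertex 2.9 0.4 4.0
   vertex 0.4 3.2 1.7
  endloop
 endfacet
 facet normal -0.268 -0.099 -0.958
  outer loop
   vertex 2.1 1.5 1.4
   vertex 0.4 3.2 1.7
   vertex 3.1 1.7 1.1
  endloop
 endfacet
 facet normal 0.061 -0.912 -0.405
  outer loop
   vertex 2.1 1.5 1.4
   vertex 3.1 1.7 1.1
   vertex 2.9 0.4 4.0
  endloop
 endfacet
 facet normal 0.837 -0.525 -0.154
  outer loop
   vertex 3.9 1.7 5.0
   vertex 2.9 0.4 4.0
   vertex 4.9 4.0 2.6
  endloop
 endfacet
 facet normal 0.156 0.680 0.717
  outer loop
   vertex 3.9 1.7 5.0
   vertex 4.9 4.0 2.6
   vertex 0.5 2.9 4.6
  endloop
 endfacet
 facet normal -0.261 -0.455 0.852
  outer loop
   vertex 3.9 1.7 5.0
   vertex 0.5 2.9 4.6
   vertex 2.9 0.4 4.0
  endloop
 endfacet
 facet normal 0.499 0.164 -0.851
  outer loop
   vertex 3.4 3.9 1.7
   vertex 4.9 4.0 2.6
   vertex 3.1 1.7 1.1
  endloop
 endfacet
 facet normal 0.465 0.349 -0.814
  outer loop
   vertex 3.4 3.9 1.7
   vertex 2.7 3.9 1.3
   vertex 4.9 4.0 2.6
  endloop
 endfacet
 facet normal 0.489 0.167 -0.856
  outer loop
   vertex 3.4 3.9 1.7
   vertex 3.1 1.7 1.1
   vertex 2.7 3.9 1.3
  endloop
 endfacet
 facet normal 0.105 0.756 0.647
  outer loop
   vertex 1.2 4.6 2.5
   vertex 0.5 2.9 4.6
   vertex 4.9 4.0 2.6
  endloop
 endfacet
 facet normal 0.159 0.926 -0.341
  outer loop
   vertex 1.2 4.6 2.5
   vertex 4.9 4.0 2.6
   vertex 2.7 3.9 1.3
  endloop
 endfacet
 facet normal -0.884 0.461 0.078
  outer loop
   vertex 1.2 4.6 2.5
   vertex 0.4 3.2 1.7
   vertex 0.5 2.9 4.6
  endloop
 endfacet
 facet normal -0.311 0.599 -0.738
  outer loop
   vertex 1.2 4.6 2.5
   vertex 2.7 3.9 1.3
   vertex 0.4 3.2 1.7
  endloop
 endfacet
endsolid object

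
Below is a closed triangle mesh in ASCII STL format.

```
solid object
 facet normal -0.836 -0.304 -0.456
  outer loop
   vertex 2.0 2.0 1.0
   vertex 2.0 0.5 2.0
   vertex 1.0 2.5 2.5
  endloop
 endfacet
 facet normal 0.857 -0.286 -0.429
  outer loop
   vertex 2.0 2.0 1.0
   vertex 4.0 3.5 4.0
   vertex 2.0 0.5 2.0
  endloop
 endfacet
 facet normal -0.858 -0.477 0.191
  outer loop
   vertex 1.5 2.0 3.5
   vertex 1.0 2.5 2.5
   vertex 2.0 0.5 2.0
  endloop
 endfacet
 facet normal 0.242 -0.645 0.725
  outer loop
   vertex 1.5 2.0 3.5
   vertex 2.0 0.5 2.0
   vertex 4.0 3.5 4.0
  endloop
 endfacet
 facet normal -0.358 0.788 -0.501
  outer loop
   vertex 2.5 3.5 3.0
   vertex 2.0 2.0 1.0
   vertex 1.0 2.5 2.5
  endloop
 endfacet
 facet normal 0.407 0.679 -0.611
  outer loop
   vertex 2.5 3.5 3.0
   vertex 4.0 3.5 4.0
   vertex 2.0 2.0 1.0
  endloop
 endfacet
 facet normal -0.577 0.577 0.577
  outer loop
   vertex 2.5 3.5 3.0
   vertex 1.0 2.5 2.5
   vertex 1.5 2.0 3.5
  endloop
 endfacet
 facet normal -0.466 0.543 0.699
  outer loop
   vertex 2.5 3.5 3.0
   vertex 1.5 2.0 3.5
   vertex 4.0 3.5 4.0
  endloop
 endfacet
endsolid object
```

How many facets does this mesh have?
8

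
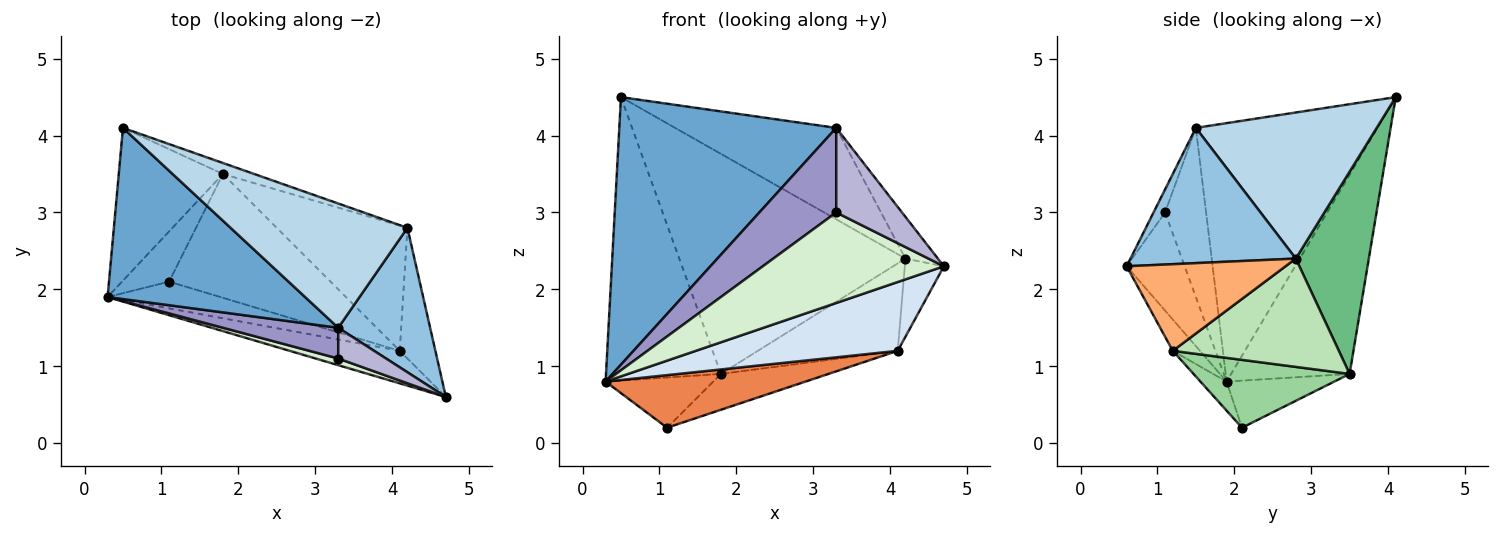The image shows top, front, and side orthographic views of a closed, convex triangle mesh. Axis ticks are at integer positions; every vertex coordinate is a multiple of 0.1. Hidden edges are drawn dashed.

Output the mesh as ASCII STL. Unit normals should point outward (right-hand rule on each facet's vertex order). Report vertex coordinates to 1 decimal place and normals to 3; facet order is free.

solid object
 facet normal -0.576 -0.688 0.440
  outer loop
   vertex 3.3 1.5 4.1
   vertex 0.5 4.1 4.5
   vertex 0.3 1.9 0.8
  endloop
 endfacet
 facet normal 0.816 0.160 0.555
  outer loop
   vertex 3.3 1.5 4.1
   vertex 4.7 0.6 2.3
   vertex 4.2 2.8 2.4
  endloop
 endfacet
 facet normal 0.554 0.493 0.671
  outer loop
   vertex 3.3 1.5 4.1
   vertex 4.2 2.8 2.4
   vertex 0.5 4.1 4.5
  endloop
 endfacet
 facet normal -0.121 -0.898 -0.424
  outer loop
   vertex 4.1 1.2 1.2
   vertex 4.7 0.6 2.3
   vertex 0.3 1.9 0.8
  endloop
 endfacet
 facet normal -0.116 -0.886 -0.450
  outer loop
   vertex 4.1 1.2 1.2
   vertex 0.3 1.9 0.8
   vertex 1.1 2.1 0.2
  endloop
 endfacet
 facet normal 0.902 0.222 -0.371
  outer loop
   vertex 4.1 1.2 1.2
   vertex 4.2 2.8 2.4
   vertex 4.7 0.6 2.3
  endloop
 endfacet
 facet normal -0.672 0.652 -0.351
  outer loop
   vertex 1.8 3.5 0.9
   vertex 0.3 1.9 0.8
   vertex 0.5 4.1 4.5
  endloop
 endfacet
 facet normal -0.577 0.577 -0.577
  outer loop
   vertex 1.8 3.5 0.9
   vertex 1.1 2.1 0.2
   vertex 0.3 1.9 0.8
  endloop
 endfacet
 facet normal 0.307 0.951 -0.048
  outer loop
   vertex 1.8 3.5 0.9
   vertex 0.5 4.1 4.5
   vertex 4.2 2.8 2.4
  endloop
 endfacet
 facet normal 0.374 0.258 -0.891
  outer loop
   vertex 1.8 3.5 0.9
   vertex 4.1 1.2 1.2
   vertex 1.1 2.1 0.2
  endloop
 endfacet
 facet normal 0.562 0.474 -0.678
  outer loop
   vertex 1.8 3.5 0.9
   vertex 4.2 2.8 2.4
   vertex 4.1 1.2 1.2
  endloop
 endfacet
 facet normal -0.304 -0.950 0.070
  outer loop
   vertex 3.3 1.1 3.0
   vertex 0.3 1.9 0.8
   vertex 4.7 0.6 2.3
  endloop
 endfacet
 facet normal -0.448 -0.840 0.306
  outer loop
   vertex 3.3 1.1 3.0
   vertex 3.3 1.5 4.1
   vertex 0.3 1.9 0.8
  endloop
 endfacet
 facet normal -0.163 -0.927 0.337
  outer loop
   vertex 3.3 1.1 3.0
   vertex 4.7 0.6 2.3
   vertex 3.3 1.5 4.1
  endloop
 endfacet
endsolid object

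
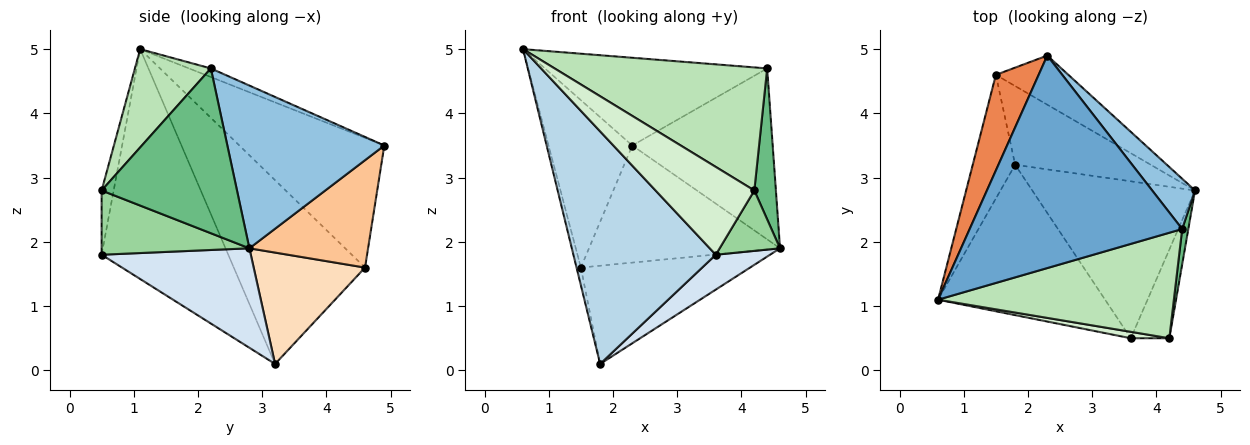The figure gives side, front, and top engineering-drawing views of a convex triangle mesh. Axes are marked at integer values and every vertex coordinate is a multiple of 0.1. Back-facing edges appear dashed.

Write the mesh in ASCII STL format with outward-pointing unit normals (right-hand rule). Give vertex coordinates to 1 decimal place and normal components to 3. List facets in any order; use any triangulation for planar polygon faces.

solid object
 facet normal -0.037 0.381 0.924
  outer loop
   vertex 4.4 2.2 4.7
   vertex 2.3 4.9 3.5
   vertex 0.6 1.1 5.0
  endloop
 endfacet
 facet normal 0.731 0.654 0.192
  outer loop
   vertex 4.4 2.2 4.7
   vertex 4.6 2.8 1.9
   vertex 2.3 4.9 3.5
  endloop
 endfacet
 facet normal -0.598 -0.673 -0.435
  outer loop
   vertex 3.6 0.5 1.8
   vertex 0.6 1.1 5.0
   vertex 1.8 3.2 0.1
  endloop
 endfacet
 facet normal 0.512 -0.186 -0.838
  outer loop
   vertex 3.6 0.5 1.8
   vertex 1.8 3.2 0.1
   vertex 4.6 2.8 1.9
  endloop
 endfacet
 facet normal -0.833 0.481 0.275
  outer loop
   vertex 1.5 4.6 1.6
   vertex 0.6 1.1 5.0
   vertex 2.3 4.9 3.5
  endloop
 endfacet
 facet normal -0.974 0.032 -0.225
  outer loop
   vertex 1.5 4.6 1.6
   vertex 1.8 3.2 0.1
   vertex 0.6 1.1 5.0
  endloop
 endfacet
 facet normal 0.497 0.800 -0.336
  outer loop
   vertex 1.5 4.6 1.6
   vertex 2.3 4.9 3.5
   vertex 4.6 2.8 1.9
  endloop
 endfacet
 facet normal 0.457 0.694 -0.556
  outer loop
   vertex 1.5 4.6 1.6
   vertex 4.6 2.8 1.9
   vertex 1.8 3.2 0.1
  endloop
 endfacet
 facet normal 0.987 -0.157 0.037
  outer loop
   vertex 4.2 0.5 2.8
   vertex 4.6 2.8 1.9
   vertex 4.4 2.2 4.7
  endloop
 endfacet
 facet normal 0.809 -0.331 -0.486
  outer loop
   vertex 4.2 0.5 2.8
   vertex 3.6 0.5 1.8
   vertex 4.6 2.8 1.9
  endloop
 endfacet
 facet normal 0.262 -0.733 0.628
  outer loop
   vertex 4.2 0.5 2.8
   vertex 4.4 2.2 4.7
   vertex 0.6 1.1 5.0
  endloop
 endfacet
 facet normal -0.121 -0.990 0.072
  outer loop
   vertex 4.2 0.5 2.8
   vertex 0.6 1.1 5.0
   vertex 3.6 0.5 1.8
  endloop
 endfacet
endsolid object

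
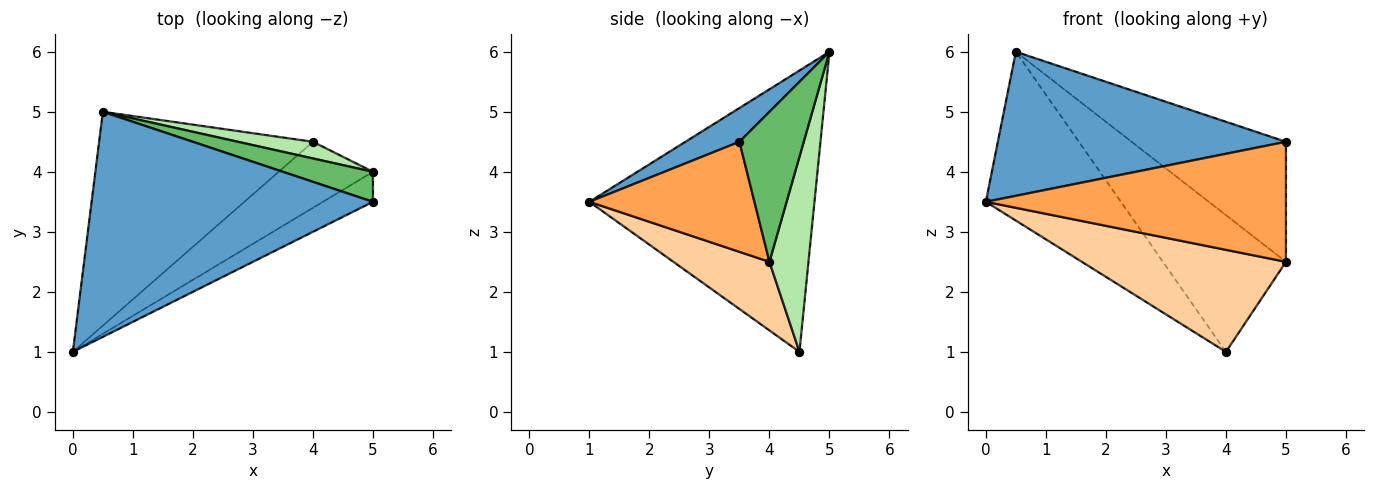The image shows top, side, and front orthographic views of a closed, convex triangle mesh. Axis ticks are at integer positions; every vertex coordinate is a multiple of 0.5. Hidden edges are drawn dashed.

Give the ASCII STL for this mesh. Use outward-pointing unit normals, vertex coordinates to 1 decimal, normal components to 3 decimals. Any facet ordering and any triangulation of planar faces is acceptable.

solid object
 facet normal 0.101 -0.536 0.838
  outer loop
   vertex 0.5 5.0 6.0
   vertex 0.0 1.0 3.5
   vertex 5.0 3.5 4.5
  endloop
 endfacet
 facet normal -0.718 0.431 -0.546
  outer loop
   vertex 4.0 4.5 1.0
   vertex 0.0 1.0 3.5
   vertex 0.5 5.0 6.0
  endloop
 endfacet
 facet normal 0.471 -0.856 -0.214
  outer loop
   vertex 5.0 4.0 2.5
   vertex 5.0 3.5 4.5
   vertex 0.0 1.0 3.5
  endloop
 endfacet
 facet normal 0.367 -0.781 -0.505
  outer loop
   vertex 5.0 4.0 2.5
   vertex 0.0 1.0 3.5
   vertex 4.0 4.5 1.0
  endloop
 endfacet
 facet normal 0.375 0.899 0.225
  outer loop
   vertex 5.0 4.0 2.5
   vertex 0.5 5.0 6.0
   vertex 5.0 3.5 4.5
  endloop
 endfacet
 facet normal 0.300 0.947 0.115
  outer loop
   vertex 5.0 4.0 2.5
   vertex 4.0 4.5 1.0
   vertex 0.5 5.0 6.0
  endloop
 endfacet
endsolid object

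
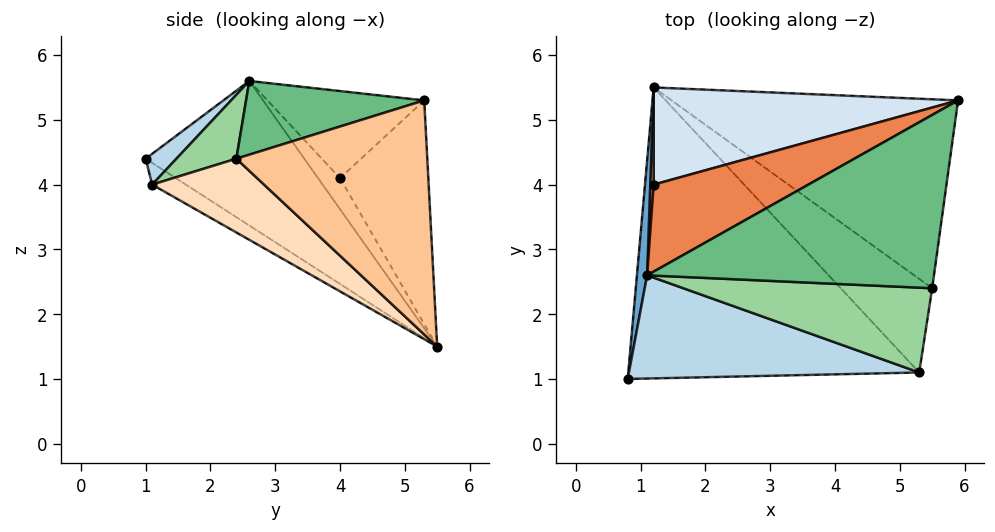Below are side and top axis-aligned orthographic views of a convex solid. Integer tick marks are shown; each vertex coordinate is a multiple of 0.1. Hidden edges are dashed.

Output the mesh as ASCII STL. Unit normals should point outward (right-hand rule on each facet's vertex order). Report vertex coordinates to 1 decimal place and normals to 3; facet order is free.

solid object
 facet normal -0.989 0.133 0.070
  outer loop
   vertex 1.1 2.6 5.6
   vertex 1.2 5.5 1.5
   vertex 0.8 1.0 4.4
  endloop
 endfacet
 facet normal -0.063 -0.537 -0.841
  outer loop
   vertex 5.3 1.1 4.0
   vertex 0.8 1.0 4.4
   vertex 1.2 5.5 1.5
  endloop
 endfacet
 facet normal 0.084 -0.608 0.790
  outer loop
   vertex 5.3 1.1 4.0
   vertex 1.1 2.6 5.6
   vertex 0.8 1.0 4.4
  endloop
 endfacet
 facet normal -0.345 0.813 0.469
  outer loop
   vertex 1.2 4.0 4.1
   vertex 5.9 5.3 5.3
   vertex 1.2 5.5 1.5
  endloop
 endfacet
 facet normal -0.352 0.696 0.626
  outer loop
   vertex 1.2 4.0 4.1
   vertex 1.1 2.6 5.6
   vertex 5.9 5.3 5.3
  endloop
 endfacet
 facet normal -0.977 0.183 0.105
  outer loop
   vertex 1.2 4.0 4.1
   vertex 1.2 5.5 1.5
   vertex 1.1 2.6 5.6
  endloop
 endfacet
 facet normal 0.625 0.151 -0.766
  outer loop
   vertex 5.5 2.4 4.4
   vertex 1.2 5.5 1.5
   vertex 5.9 5.3 5.3
  endloop
 endfacet
 facet normal 0.622 0.141 -0.770
  outer loop
   vertex 5.5 2.4 4.4
   vertex 5.3 1.1 4.0
   vertex 1.2 5.5 1.5
  endloop
 endfacet
 facet normal 0.236 -0.318 0.918
  outer loop
   vertex 5.5 2.4 4.4
   vertex 5.9 5.3 5.3
   vertex 1.1 2.6 5.6
  endloop
 endfacet
 facet normal 0.236 -0.319 0.918
  outer loop
   vertex 5.5 2.4 4.4
   vertex 1.1 2.6 5.6
   vertex 5.3 1.1 4.0
  endloop
 endfacet
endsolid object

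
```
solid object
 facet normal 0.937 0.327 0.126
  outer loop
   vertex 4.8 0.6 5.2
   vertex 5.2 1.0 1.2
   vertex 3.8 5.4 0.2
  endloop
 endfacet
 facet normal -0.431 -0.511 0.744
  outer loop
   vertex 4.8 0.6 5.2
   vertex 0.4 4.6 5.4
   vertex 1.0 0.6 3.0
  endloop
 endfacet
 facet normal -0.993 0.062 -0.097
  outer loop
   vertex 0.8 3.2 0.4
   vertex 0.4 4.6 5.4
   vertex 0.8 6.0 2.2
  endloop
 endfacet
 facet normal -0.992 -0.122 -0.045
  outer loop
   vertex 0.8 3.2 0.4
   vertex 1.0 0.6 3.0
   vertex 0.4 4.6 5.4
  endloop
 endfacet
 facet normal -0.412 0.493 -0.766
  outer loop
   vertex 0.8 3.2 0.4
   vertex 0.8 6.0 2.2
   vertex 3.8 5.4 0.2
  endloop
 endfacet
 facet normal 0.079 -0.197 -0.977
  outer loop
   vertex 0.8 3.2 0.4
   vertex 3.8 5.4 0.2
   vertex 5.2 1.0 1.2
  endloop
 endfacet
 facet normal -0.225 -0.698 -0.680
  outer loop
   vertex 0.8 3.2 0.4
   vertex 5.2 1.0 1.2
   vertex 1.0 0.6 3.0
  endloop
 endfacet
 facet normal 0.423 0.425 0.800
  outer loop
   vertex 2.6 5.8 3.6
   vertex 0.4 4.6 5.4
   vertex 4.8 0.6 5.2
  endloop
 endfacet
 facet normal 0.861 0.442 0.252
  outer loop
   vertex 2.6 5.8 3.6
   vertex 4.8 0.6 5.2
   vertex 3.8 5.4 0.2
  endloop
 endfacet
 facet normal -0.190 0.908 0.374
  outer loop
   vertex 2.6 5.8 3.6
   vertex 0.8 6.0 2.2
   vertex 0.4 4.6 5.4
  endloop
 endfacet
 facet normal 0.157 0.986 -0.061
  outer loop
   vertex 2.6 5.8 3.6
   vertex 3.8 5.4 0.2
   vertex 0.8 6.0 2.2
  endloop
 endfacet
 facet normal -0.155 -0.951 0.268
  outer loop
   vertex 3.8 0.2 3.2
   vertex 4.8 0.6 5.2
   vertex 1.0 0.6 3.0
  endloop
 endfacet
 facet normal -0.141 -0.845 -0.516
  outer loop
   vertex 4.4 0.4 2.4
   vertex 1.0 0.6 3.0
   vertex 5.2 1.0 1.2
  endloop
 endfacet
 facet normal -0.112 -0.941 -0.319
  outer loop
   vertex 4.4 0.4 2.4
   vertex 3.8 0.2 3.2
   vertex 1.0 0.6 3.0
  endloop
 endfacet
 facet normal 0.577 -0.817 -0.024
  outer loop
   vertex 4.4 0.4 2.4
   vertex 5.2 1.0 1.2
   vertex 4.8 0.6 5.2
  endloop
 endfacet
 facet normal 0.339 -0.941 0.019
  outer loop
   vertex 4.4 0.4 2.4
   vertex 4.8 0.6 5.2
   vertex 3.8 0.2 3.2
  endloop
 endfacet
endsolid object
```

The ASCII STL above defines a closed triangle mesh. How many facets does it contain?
16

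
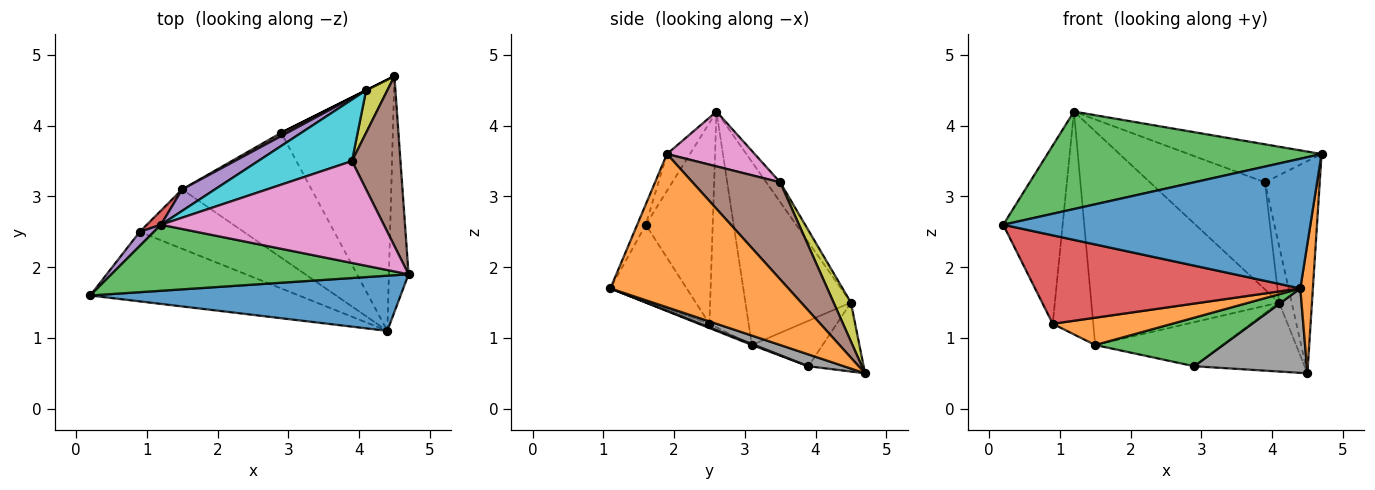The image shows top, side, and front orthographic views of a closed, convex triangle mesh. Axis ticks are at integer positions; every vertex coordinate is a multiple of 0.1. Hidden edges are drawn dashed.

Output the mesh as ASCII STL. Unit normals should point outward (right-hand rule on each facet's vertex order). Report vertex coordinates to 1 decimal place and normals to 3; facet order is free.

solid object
 facet normal -0.026 -0.920 0.391
  outer loop
   vertex 4.4 1.1 1.7
   vertex 4.7 1.9 3.6
   vertex 0.2 1.6 2.6
  endloop
 endfacet
 facet normal 0.989 -0.070 -0.127
  outer loop
   vertex 4.4 1.1 1.7
   vertex 4.5 4.7 0.5
   vertex 4.7 1.9 3.6
  endloop
 endfacet
 facet normal -0.069 -0.826 0.560
  outer loop
   vertex 1.2 2.6 4.2
   vertex 0.2 1.6 2.6
   vertex 4.7 1.9 3.6
  endloop
 endfacet
 facet normal -0.220 -0.767 -0.603
  outer loop
   vertex 0.9 2.5 1.2
   vertex 4.4 1.1 1.7
   vertex 0.2 1.6 2.6
  endloop
 endfacet
 facet normal -0.747 0.663 0.053
  outer loop
   vertex 0.9 2.5 1.2
   vertex 0.2 1.6 2.6
   vertex 1.2 2.6 4.2
  endloop
 endfacet
 facet normal 0.781 0.488 0.390
  outer loop
   vertex 3.9 3.5 3.2
   vertex 4.7 1.9 3.6
   vertex 4.5 4.7 0.5
  endloop
 endfacet
 facet normal 0.225 0.341 0.913
  outer loop
   vertex 3.9 3.5 3.2
   vertex 1.2 2.6 4.2
   vertex 4.7 1.9 3.6
  endloop
 endfacet
 facet normal 0.100 -0.317 -0.943
  outer loop
   vertex 2.9 3.9 0.6
   vertex 4.5 4.7 0.5
   vertex 4.4 1.1 1.7
  endloop
 endfacet
 facet normal 0.740 0.538 0.404
  outer loop
   vertex 4.1 4.5 1.5
   vertex 3.9 3.5 3.2
   vertex 4.5 4.7 0.5
  endloop
 endfacet
 facet normal -0.104 0.863 0.495
  outer loop
   vertex 4.1 4.5 1.5
   vertex 1.2 2.6 4.2
   vertex 3.9 3.5 3.2
  endloop
 endfacet
 facet normal -0.447 0.894 0.000
  outer loop
   vertex 4.1 4.5 1.5
   vertex 4.5 4.7 0.5
   vertex 2.9 3.9 0.6
  endloop
 endfacet
 facet normal -0.037 -0.417 -0.908
  outer loop
   vertex 1.5 3.1 0.9
   vertex 4.4 1.1 1.7
   vertex 0.9 2.5 1.2
  endloop
 endfacet
 facet normal 0.007 -0.362 -0.932
  outer loop
   vertex 1.5 3.1 0.9
   vertex 2.9 3.9 0.6
   vertex 4.4 1.1 1.7
  endloop
 endfacet
 facet normal -0.695 0.718 0.046
  outer loop
   vertex 1.5 3.1 0.9
   vertex 0.9 2.5 1.2
   vertex 1.2 2.6 4.2
  endloop
 endfacet
 facet normal -0.488 0.869 0.087
  outer loop
   vertex 1.5 3.1 0.9
   vertex 1.2 2.6 4.2
   vertex 4.1 4.5 1.5
  endloop
 endfacet
 facet normal -0.485 0.872 0.065
  outer loop
   vertex 1.5 3.1 0.9
   vertex 4.1 4.5 1.5
   vertex 2.9 3.9 0.6
  endloop
 endfacet
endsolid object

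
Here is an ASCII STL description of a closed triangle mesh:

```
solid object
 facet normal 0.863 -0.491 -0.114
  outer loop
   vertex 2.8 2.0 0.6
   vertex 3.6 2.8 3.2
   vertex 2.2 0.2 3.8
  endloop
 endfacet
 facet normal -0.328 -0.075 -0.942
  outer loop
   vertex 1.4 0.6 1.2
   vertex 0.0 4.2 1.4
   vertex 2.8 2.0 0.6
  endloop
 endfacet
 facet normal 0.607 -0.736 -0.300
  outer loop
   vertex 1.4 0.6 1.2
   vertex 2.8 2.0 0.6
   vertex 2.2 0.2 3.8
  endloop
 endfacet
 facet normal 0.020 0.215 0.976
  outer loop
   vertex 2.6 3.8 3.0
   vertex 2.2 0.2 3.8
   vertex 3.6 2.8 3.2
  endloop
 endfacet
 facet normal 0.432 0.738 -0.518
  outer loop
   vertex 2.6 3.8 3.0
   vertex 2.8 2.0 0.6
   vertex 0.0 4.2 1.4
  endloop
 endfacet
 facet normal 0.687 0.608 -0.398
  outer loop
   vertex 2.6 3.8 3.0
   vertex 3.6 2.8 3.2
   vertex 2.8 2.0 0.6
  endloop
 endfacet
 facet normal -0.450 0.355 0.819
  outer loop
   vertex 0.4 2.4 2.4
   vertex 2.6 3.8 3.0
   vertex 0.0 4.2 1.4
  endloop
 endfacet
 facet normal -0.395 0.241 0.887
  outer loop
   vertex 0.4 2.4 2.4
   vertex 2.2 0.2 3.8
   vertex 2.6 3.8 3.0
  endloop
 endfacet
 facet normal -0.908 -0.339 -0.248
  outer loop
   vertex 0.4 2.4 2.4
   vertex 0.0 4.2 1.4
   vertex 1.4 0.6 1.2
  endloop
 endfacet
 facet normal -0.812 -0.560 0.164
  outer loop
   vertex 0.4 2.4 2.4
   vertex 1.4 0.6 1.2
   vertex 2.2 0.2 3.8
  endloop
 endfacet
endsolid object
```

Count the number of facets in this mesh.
10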